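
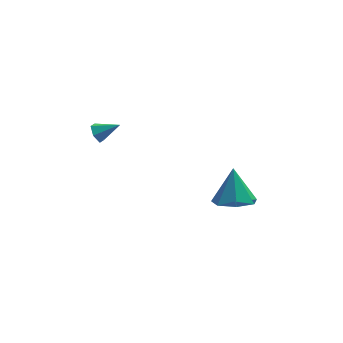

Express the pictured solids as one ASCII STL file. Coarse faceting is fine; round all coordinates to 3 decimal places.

solid 
facet normal -0.038 -0.492 -0.870
outer loop
vertex 3.986 -1.771 -2.798
vertex 3.205 -1.146 -3.117
vertex 4.24 -1.014 -3.237
endloop
endfacet
facet normal 0.868 -0.004 0.496
outer loop
vertex 3.986 -1.771 -2.798
vertex 4.24 -1.014 -3.237
vertex 3.275 -0.254 -1.543
endloop
endfacet
facet normal -0.038 -0.492 -0.870
outer loop
vertex 4.24 -1.014 -3.237
vertex 3.205 -1.146 -3.117
vertex 3.714 -0.357 -3.586
endloop
endfacet
facet normal 0.741 0.660 0.126
outer loop
vertex 4.24 -1.014 -3.237
vertex 3.714 -0.357 -3.586
vertex 3.275 -0.254 -1.543
endloop
endfacet
facet normal -0.038 -0.492 -0.870
outer loop
vertex 3.714 -0.357 -3.586
vertex 3.205 -1.146 -3.117
vertex 2.805 -0.293 -3.582
endloop
endfacet
facet normal 0.070 0.997 -0.035
outer loop
vertex 3.714 -0.357 -3.586
vertex 2.805 -0.293 -3.582
vertex 3.275 -0.254 -1.543
endloop
endfacet
facet normal -0.039 -0.492 -0.870
outer loop
vertex 2.805 -0.293 -3.582
vertex 3.205 -1.146 -3.117
vertex 2.197 -0.872 -3.227
endloop
endfacet
facet normal -0.641 0.755 0.133
outer loop
vertex 2.805 -0.293 -3.582
vertex 2.197 -0.872 -3.227
vertex 3.275 -0.254 -1.543
endloop
endfacet
facet normal -0.039 -0.493 -0.869
outer loop
vertex 2.197 -0.872 -3.227
vertex 3.205 -1.146 -3.117
vertex 2.348 -1.657 -2.789
endloop
endfacet
facet normal -0.855 0.117 0.505
outer loop
vertex 2.197 -0.872 -3.227
vertex 2.348 -1.657 -2.789
vertex 3.275 -0.254 -1.543
endloop
endfacet
facet normal -0.039 -0.493 -0.869
outer loop
vertex 2.348 -1.657 -2.789
vertex 3.205 -1.146 -3.117
vertex 3.144 -2.057 -2.598
endloop
endfacet
facet normal -0.412 -0.438 0.799
outer loop
vertex 2.348 -1.657 -2.789
vertex 3.144 -2.057 -2.598
vertex 3.275 -0.254 -1.543
endloop
endfacet
facet normal -0.039 -0.493 -0.869
outer loop
vertex 3.144 -2.057 -2.598
vertex 3.205 -1.146 -3.117
vertex 3.986 -1.771 -2.798
endloop
endfacet
facet normal 0.356 -0.491 0.795
outer loop
vertex 3.144 -2.057 -2.598
vertex 3.986 -1.771 -2.798
vertex 3.275 -0.254 -1.543
endloop
endfacet
facet normal -0.854 0.127 -0.504
outer loop
vertex -2.57 -1.167 2.126
vertex -2.836 -1.107 2.592
vertex -2.626 -0.676 2.345
endloop
endfacet
facet normal 0.796 0.320 -0.513
outer loop
vertex -2.57 -1.167 2.126
vertex -2.626 -0.676 2.345
vertex -1.864 -1.253 3.168
endloop
endfacet
facet normal -0.854 0.127 -0.505
outer loop
vertex -2.626 -0.676 2.345
vertex -2.836 -1.107 2.592
vertex -2.892 -0.617 2.81
endloop
endfacet
facet normal 0.477 0.863 0.163
outer loop
vertex -2.626 -0.676 2.345
vertex -2.892 -0.617 2.81
vertex -1.864 -1.253 3.168
endloop
endfacet
facet normal -0.854 0.127 -0.505
outer loop
vertex -2.892 -0.617 2.81
vertex -2.836 -1.107 2.592
vertex -3.103 -1.048 3.058
endloop
endfacet
facet normal 0.005 0.497 0.868
outer loop
vertex -2.892 -0.617 2.81
vertex -3.103 -1.048 3.058
vertex -1.864 -1.253 3.168
endloop
endfacet
facet normal -0.853 0.128 -0.505
outer loop
vertex -3.103 -1.048 3.058
vertex -2.836 -1.107 2.592
vertex -3.047 -1.539 2.839
endloop
endfacet
facet normal -0.149 -0.417 0.897
outer loop
vertex -3.103 -1.048 3.058
vertex -3.047 -1.539 2.839
vertex -1.864 -1.253 3.168
endloop
endfacet
facet normal -0.853 0.127 -0.506
outer loop
vertex -3.047 -1.539 2.839
vertex -2.836 -1.107 2.592
vertex -2.78 -1.598 2.374
endloop
endfacet
facet normal 0.171 -0.960 0.220
outer loop
vertex -3.047 -1.539 2.839
vertex -2.78 -1.598 2.374
vertex -1.864 -1.253 3.168
endloop
endfacet
facet normal -0.854 0.126 -0.504
outer loop
vertex -2.78 -1.598 2.374
vertex -2.836 -1.107 2.592
vertex -2.57 -1.167 2.126
endloop
endfacet
facet normal 0.643 -0.592 -0.485
outer loop
vertex -2.78 -1.598 2.374
vertex -2.57 -1.167 2.126
vertex -1.864 -1.253 3.168
endloop
endfacet

endsolid


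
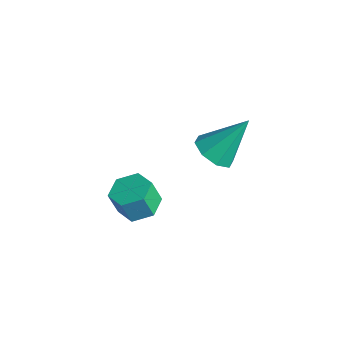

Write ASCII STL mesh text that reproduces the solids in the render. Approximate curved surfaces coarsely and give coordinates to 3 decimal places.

solid 
facet normal 0.115 0.296 -0.948
outer loop
vertex -0.15 0.45 -2.358
vertex -0.682 1.135 -2.209
vertex 0.185 1.214 -2.079
endloop
endfacet
facet normal 0.917 -0.398 -0.013
outer loop
vertex -0.15 0.45 -2.358
vertex 0.185 1.214 -2.079
vertex -0.286 0.101 -1.239
endloop
endfacet
facet normal 0.917 -0.398 -0.013
outer loop
vertex -0.286 0.101 -1.239
vertex 0.185 1.214 -2.079
vertex 0.049 0.865 -0.96
endloop
endfacet
facet normal -0.116 -0.295 0.948
outer loop
vertex -0.286 0.101 -1.239
vertex 0.049 0.865 -0.96
vertex -0.818 0.785 -1.091
endloop
endfacet
facet normal 0.115 0.296 -0.948
outer loop
vertex 0.185 1.214 -2.079
vertex -0.682 1.135 -2.209
vertex -0.348 1.899 -1.93
endloop
endfacet
facet normal 0.788 0.554 0.269
outer loop
vertex 0.185 1.214 -2.079
vertex -0.348 1.899 -1.93
vertex 0.049 0.865 -0.96
endloop
endfacet
facet normal 0.788 0.554 0.269
outer loop
vertex 0.049 0.865 -0.96
vertex -0.348 1.899 -1.93
vertex -0.484 1.55 -0.811
endloop
endfacet
facet normal -0.116 -0.296 0.948
outer loop
vertex 0.049 0.865 -0.96
vertex -0.484 1.55 -0.811
vertex -0.818 0.785 -1.091
endloop
endfacet
facet normal 0.116 0.296 -0.948
outer loop
vertex -0.348 1.899 -1.93
vertex -0.682 1.135 -2.209
vertex -1.214 1.819 -2.061
endloop
endfacet
facet normal -0.130 0.951 0.281
outer loop
vertex -0.348 1.899 -1.93
vertex -1.214 1.819 -2.061
vertex -0.484 1.55 -0.811
endloop
endfacet
facet normal -0.130 0.951 0.281
outer loop
vertex -0.484 1.55 -0.811
vertex -1.214 1.819 -2.061
vertex -1.35 1.47 -0.942
endloop
endfacet
facet normal -0.116 -0.296 0.948
outer loop
vertex -0.484 1.55 -0.811
vertex -1.35 1.47 -0.942
vertex -0.818 0.785 -1.091
endloop
endfacet
facet normal 0.116 0.295 -0.948
outer loop
vertex -1.214 1.819 -2.061
vertex -0.682 1.135 -2.209
vertex -1.549 1.055 -2.34
endloop
endfacet
facet normal -0.917 0.398 0.013
outer loop
vertex -1.214 1.819 -2.061
vertex -1.549 1.055 -2.34
vertex -1.35 1.47 -0.942
endloop
endfacet
facet normal -0.917 0.398 0.013
outer loop
vertex -1.35 1.47 -0.942
vertex -1.549 1.055 -2.34
vertex -1.685 0.706 -1.221
endloop
endfacet
facet normal -0.115 -0.296 0.948
outer loop
vertex -1.35 1.47 -0.942
vertex -1.685 0.706 -1.221
vertex -0.818 0.785 -1.091
endloop
endfacet
facet normal 0.116 0.296 -0.948
outer loop
vertex -1.549 1.055 -2.34
vertex -0.682 1.135 -2.209
vertex -1.016 0.37 -2.489
endloop
endfacet
facet normal -0.788 -0.554 -0.269
outer loop
vertex -1.549 1.055 -2.34
vertex -1.016 0.37 -2.489
vertex -1.685 0.706 -1.221
endloop
endfacet
facet normal -0.788 -0.554 -0.269
outer loop
vertex -1.685 0.706 -1.221
vertex -1.016 0.37 -2.489
vertex -1.152 0.021 -1.37
endloop
endfacet
facet normal -0.115 -0.296 0.948
outer loop
vertex -1.685 0.706 -1.221
vertex -1.152 0.021 -1.37
vertex -0.818 0.785 -1.091
endloop
endfacet
facet normal 0.116 0.296 -0.948
outer loop
vertex -1.016 0.37 -2.489
vertex -0.682 1.135 -2.209
vertex -0.15 0.45 -2.358
endloop
endfacet
facet normal 0.130 -0.951 -0.281
outer loop
vertex -1.016 0.37 -2.489
vertex -0.15 0.45 -2.358
vertex -1.152 0.021 -1.37
endloop
endfacet
facet normal 0.130 -0.951 -0.281
outer loop
vertex -1.152 0.021 -1.37
vertex -0.15 0.45 -2.358
vertex -0.286 0.101 -1.239
endloop
endfacet
facet normal -0.116 -0.296 0.948
outer loop
vertex -1.152 0.021 -1.37
vertex -0.286 0.101 -1.239
vertex -0.818 0.785 -1.091
endloop
endfacet
facet normal -0.200 -0.594 -0.779
outer loop
vertex 1.827 3.604 1.538
vertex 1.447 3.014 2.085
vertex 1.161 3.718 1.622
endloop
endfacet
facet normal 0.128 0.952 -0.279
outer loop
vertex 1.827 3.604 1.538
vertex 1.161 3.718 1.622
vertex 1.853 4.226 3.675
endloop
endfacet
facet normal -0.199 -0.594 -0.780
outer loop
vertex 1.161 3.718 1.622
vertex 1.447 3.014 2.085
vertex 0.662 3.419 1.977
endloop
endfacet
facet normal -0.530 0.847 -0.031
outer loop
vertex 1.161 3.718 1.622
vertex 0.662 3.419 1.977
vertex 1.853 4.226 3.675
endloop
endfacet
facet normal -0.199 -0.594 -0.780
outer loop
vertex 0.662 3.419 1.977
vertex 1.447 3.014 2.085
vertex 0.623 2.883 2.395
endloop
endfacet
facet normal -0.833 0.377 0.405
outer loop
vertex 0.662 3.419 1.977
vertex 0.623 2.883 2.395
vertex 1.853 4.226 3.675
endloop
endfacet
facet normal -0.199 -0.594 -0.779
outer loop
vertex 0.623 2.883 2.395
vertex 1.447 3.014 2.085
vertex 1.067 2.424 2.632
endloop
endfacet
facet normal -0.605 -0.185 0.775
outer loop
vertex 0.623 2.883 2.395
vertex 1.067 2.424 2.632
vertex 1.853 4.226 3.675
endloop
endfacet
facet normal -0.199 -0.595 -0.779
outer loop
vertex 1.067 2.424 2.632
vertex 1.447 3.014 2.085
vertex 1.734 2.31 2.549
endloop
endfacet
facet normal 0.020 -0.508 0.861
outer loop
vertex 1.067 2.424 2.632
vertex 1.734 2.31 2.549
vertex 1.853 4.226 3.675
endloop
endfacet
facet normal -0.200 -0.595 -0.779
outer loop
vertex 1.734 2.31 2.549
vertex 1.447 3.014 2.085
vertex 2.232 2.609 2.193
endloop
endfacet
facet normal 0.680 -0.402 0.613
outer loop
vertex 1.734 2.31 2.549
vertex 2.232 2.609 2.193
vertex 1.853 4.226 3.675
endloop
endfacet
facet normal -0.199 -0.594 -0.780
outer loop
vertex 2.232 2.609 2.193
vertex 1.447 3.014 2.085
vertex 2.271 3.145 1.775
endloop
endfacet
facet normal 0.982 0.067 0.178
outer loop
vertex 2.232 2.609 2.193
vertex 2.271 3.145 1.775
vertex 1.853 4.226 3.675
endloop
endfacet
facet normal -0.199 -0.594 -0.779
outer loop
vertex 2.271 3.145 1.775
vertex 1.447 3.014 2.085
vertex 1.827 3.604 1.538
endloop
endfacet
facet normal 0.753 0.629 -0.192
outer loop
vertex 2.271 3.145 1.775
vertex 1.827 3.604 1.538
vertex 1.853 4.226 3.675
endloop
endfacet

endsolid


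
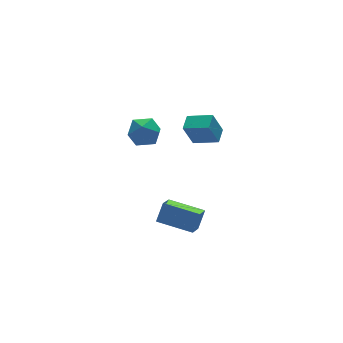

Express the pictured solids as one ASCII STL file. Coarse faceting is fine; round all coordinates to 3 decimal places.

solid 
facet normal -0.647 0.749 0.143
outer loop
vertex 0.123 1.165 -3.066
vertex 0.847 1.909 -3.688
vertex -0.411 0.886 -4.022
endloop
endfacet
facet normal -0.598 -0.615 0.514
outer loop
vertex 0.813 -0.529 -4.292
vertex 0.123 1.165 -3.066
vertex -0.411 0.886 -4.022
endloop
endfacet
facet normal -0.647 0.749 0.143
outer loop
vertex -0.411 0.886 -4.022
vertex 0.847 1.909 -3.688
vertex 0.313 1.63 -4.644
endloop
endfacet
facet normal -0.473 -0.247 -0.846
outer loop
vertex 0.313 1.63 -4.644
vertex 0.813 -0.529 -4.292
vertex -0.411 0.886 -4.022
endloop
endfacet
facet normal 0.473 0.247 0.846
outer loop
vertex 0.123 1.165 -3.066
vertex 2.071 0.494 -3.958
vertex 0.847 1.909 -3.688
endloop
endfacet
facet normal -0.598 -0.615 0.514
outer loop
vertex 1.347 -0.25 -3.336
vertex 0.123 1.165 -3.066
vertex 0.813 -0.529 -4.292
endloop
endfacet
facet normal 0.473 0.247 0.846
outer loop
vertex 1.347 -0.25 -3.336
vertex 2.071 0.494 -3.958
vertex 0.123 1.165 -3.066
endloop
endfacet
facet normal 0.598 0.615 -0.514
outer loop
vertex 0.847 1.909 -3.688
vertex 2.071 0.494 -3.958
vertex 0.313 1.63 -4.644
endloop
endfacet
facet normal -0.473 -0.247 -0.846
outer loop
vertex 1.537 0.215 -4.914
vertex 0.813 -0.529 -4.292
vertex 0.313 1.63 -4.644
endloop
endfacet
facet normal 0.598 0.615 -0.514
outer loop
vertex 0.313 1.63 -4.644
vertex 2.071 0.494 -3.958
vertex 1.537 0.215 -4.914
endloop
endfacet
facet normal 0.647 -0.749 -0.143
outer loop
vertex 1.537 0.215 -4.914
vertex 1.347 -0.25 -3.336
vertex 0.813 -0.529 -4.292
endloop
endfacet
facet normal 0.647 -0.749 -0.143
outer loop
vertex 2.071 0.494 -3.958
vertex 1.347 -0.25 -3.336
vertex 1.537 0.215 -4.914
endloop
endfacet
facet normal -0.752 -0.538 0.382
outer loop
vertex -0.941 2.685 1.415
vertex -0.477 1.897 1.219
vertex -0.357 2.317 2.047
endloop
endfacet
facet normal -0.702 0.097 0.705
outer loop
vertex -0.941 2.685 1.415
vertex -0.357 2.317 2.047
vertex -0.371 3.242 1.906
endloop
endfacet
facet normal -0.770 0.604 0.209
outer loop
vertex -0.941 2.685 1.415
vertex -0.371 3.242 1.906
vertex -0.5 3.394 0.991
endloop
endfacet
facet normal -0.861 0.283 -0.423
outer loop
vertex -0.941 2.685 1.415
vertex -0.5 3.394 0.991
vertex -0.565 2.562 0.567
endloop
endfacet
facet normal -0.850 -0.422 -0.316
outer loop
vertex -0.941 2.685 1.415
vertex -0.565 2.562 0.567
vertex -0.477 1.897 1.219
endloop
endfacet
facet normal -0.048 0.150 0.988
outer loop
vertex -0.371 3.242 1.906
vertex -0.357 2.317 2.047
vertex 0.445 2.798 2.013
endloop
endfacet
facet normal -0.130 -0.877 0.463
outer loop
vertex -0.357 2.317 2.047
vertex -0.477 1.897 1.219
vertex 0.38 1.966 1.589
endloop
endfacet
facet normal -0.288 -0.690 -0.664
outer loop
vertex -0.477 1.897 1.219
vertex -0.565 2.562 0.567
vertex 0.251 2.118 0.674
endloop
endfacet
facet normal -0.306 0.451 -0.838
outer loop
vertex -0.565 2.562 0.567
vertex -0.5 3.394 0.991
vertex 0.237 3.043 0.533
endloop
endfacet
facet normal -0.157 0.970 0.183
outer loop
vertex -0.5 3.394 0.991
vertex -0.371 3.242 1.906
vertex 0.357 3.463 1.361
endloop
endfacet
facet normal 0.861 -0.283 0.423
outer loop
vertex 0.821 2.675 1.165
vertex 0.445 2.798 2.013
vertex 0.38 1.966 1.589
endloop
endfacet
facet normal 0.770 -0.604 -0.209
outer loop
vertex 0.821 2.675 1.165
vertex 0.38 1.966 1.589
vertex 0.251 2.118 0.674
endloop
endfacet
facet normal 0.702 -0.097 -0.705
outer loop
vertex 0.821 2.675 1.165
vertex 0.251 2.118 0.674
vertex 0.237 3.043 0.533
endloop
endfacet
facet normal 0.752 0.538 -0.382
outer loop
vertex 0.821 2.675 1.165
vertex 0.237 3.043 0.533
vertex 0.357 3.463 1.361
endloop
endfacet
facet normal 0.850 0.422 0.316
outer loop
vertex 0.821 2.675 1.165
vertex 0.357 3.463 1.361
vertex 0.445 2.798 2.013
endloop
endfacet
facet normal 0.306 -0.451 0.838
outer loop
vertex 0.38 1.966 1.589
vertex 0.445 2.798 2.013
vertex -0.357 2.317 2.047
endloop
endfacet
facet normal 0.157 -0.970 -0.183
outer loop
vertex 0.251 2.118 0.674
vertex 0.38 1.966 1.589
vertex -0.477 1.897 1.219
endloop
endfacet
facet normal 0.048 -0.150 -0.988
outer loop
vertex 0.237 3.043 0.533
vertex 0.251 2.118 0.674
vertex -0.565 2.562 0.567
endloop
endfacet
facet normal 0.130 0.877 -0.463
outer loop
vertex 0.357 3.463 1.361
vertex 0.237 3.043 0.533
vertex -0.5 3.394 0.991
endloop
endfacet
facet normal 0.288 0.690 0.664
outer loop
vertex 0.445 2.798 2.013
vertex 0.357 3.463 1.361
vertex -0.371 3.242 1.906
endloop
endfacet
facet normal -0.649 0.698 -0.302
outer loop
vertex 0.984 0.774 2.508
vertex 1.568 1.41 2.724
vertex 1.509 0.719 1.254
endloop
endfacet
facet normal -0.656 -0.715 -0.243
outer loop
vertex 2.372 -0.21 1.656
vertex 0.984 0.774 2.508
vertex 1.509 0.719 1.254
endloop
endfacet
facet normal -0.648 0.699 -0.302
outer loop
vertex 1.509 0.719 1.254
vertex 1.568 1.41 2.724
vertex 2.093 1.355 1.471
endloop
endfacet
facet normal 0.386 -0.040 -0.922
outer loop
vertex 2.093 1.355 1.471
vertex 2.372 -0.21 1.656
vertex 1.509 0.719 1.254
endloop
endfacet
facet normal -0.385 0.041 0.922
outer loop
vertex 0.984 0.774 2.508
vertex 2.431 0.481 3.126
vertex 1.568 1.41 2.724
endloop
endfacet
facet normal -0.656 -0.714 -0.243
outer loop
vertex 1.847 -0.155 2.909
vertex 0.984 0.774 2.508
vertex 2.372 -0.21 1.656
endloop
endfacet
facet normal -0.386 0.040 0.922
outer loop
vertex 1.847 -0.155 2.909
vertex 2.431 0.481 3.126
vertex 0.984 0.774 2.508
endloop
endfacet
facet normal 0.656 0.715 0.243
outer loop
vertex 1.568 1.41 2.724
vertex 2.431 0.481 3.126
vertex 2.093 1.355 1.471
endloop
endfacet
facet normal 0.385 -0.040 -0.922
outer loop
vertex 2.956 0.426 1.872
vertex 2.372 -0.21 1.656
vertex 2.093 1.355 1.471
endloop
endfacet
facet normal 0.656 0.714 0.243
outer loop
vertex 2.093 1.355 1.471
vertex 2.431 0.481 3.126
vertex 2.956 0.426 1.872
endloop
endfacet
facet normal 0.649 -0.698 0.302
outer loop
vertex 2.956 0.426 1.872
vertex 1.847 -0.155 2.909
vertex 2.372 -0.21 1.656
endloop
endfacet
facet normal 0.649 -0.699 0.302
outer loop
vertex 2.431 0.481 3.126
vertex 1.847 -0.155 2.909
vertex 2.956 0.426 1.872
endloop
endfacet

endsolid


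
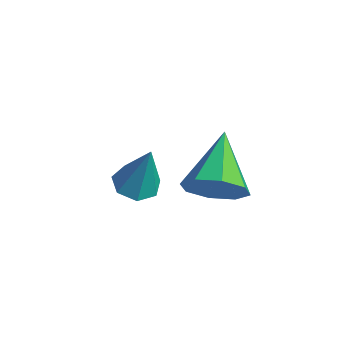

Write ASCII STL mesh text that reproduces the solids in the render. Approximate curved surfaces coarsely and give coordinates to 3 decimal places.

solid 
facet normal 0.734 -0.499 -0.460
outer loop
vertex 2.606 -0.329 -0.519
vertex 1.962 -0.874 -0.956
vertex 2.395 -0.052 -1.157
endloop
endfacet
facet normal 0.256 0.915 0.313
outer loop
vertex 2.606 -0.329 -0.519
vertex 2.395 -0.052 -1.157
vertex 0.538 0.094 -0.064
endloop
endfacet
facet normal 0.735 -0.499 -0.459
outer loop
vertex 2.395 -0.052 -1.157
vertex 1.962 -0.874 -0.956
vertex 1.93 -0.257 -1.678
endloop
endfacet
facet normal -0.096 0.952 -0.289
outer loop
vertex 2.395 -0.052 -1.157
vertex 1.93 -0.257 -1.678
vertex 0.538 0.094 -0.064
endloop
endfacet
facet normal 0.734 -0.500 -0.460
outer loop
vertex 1.93 -0.257 -1.678
vertex 1.962 -0.874 -0.956
vertex 1.484 -0.823 -1.775
endloop
endfacet
facet normal -0.568 0.552 -0.610
outer loop
vertex 1.93 -0.257 -1.678
vertex 1.484 -0.823 -1.775
vertex 0.538 0.094 -0.064
endloop
endfacet
facet normal 0.734 -0.499 -0.460
outer loop
vertex 1.484 -0.823 -1.775
vertex 1.962 -0.874 -0.956
vertex 1.318 -1.419 -1.393
endloop
endfacet
facet normal -0.885 -0.050 -0.463
outer loop
vertex 1.484 -0.823 -1.775
vertex 1.318 -1.419 -1.393
vertex 0.538 0.094 -0.064
endloop
endfacet
facet normal 0.734 -0.499 -0.461
outer loop
vertex 1.318 -1.419 -1.393
vertex 1.962 -0.874 -0.956
vertex 1.53 -1.696 -0.755
endloop
endfacet
facet normal -0.861 -0.503 0.068
outer loop
vertex 1.318 -1.419 -1.393
vertex 1.53 -1.696 -0.755
vertex 0.538 0.094 -0.064
endloop
endfacet
facet normal 0.735 -0.499 -0.460
outer loop
vertex 1.53 -1.696 -0.755
vertex 1.962 -0.874 -0.956
vertex 1.995 -1.491 -0.235
endloop
endfacet
facet normal -0.510 -0.541 0.669
outer loop
vertex 1.53 -1.696 -0.755
vertex 1.995 -1.491 -0.235
vertex 0.538 0.094 -0.064
endloop
endfacet
facet normal 0.734 -0.499 -0.460
outer loop
vertex 1.995 -1.491 -0.235
vertex 1.962 -0.874 -0.956
vertex 2.441 -0.925 -0.137
endloop
endfacet
facet normal -0.038 -0.141 0.989
outer loop
vertex 1.995 -1.491 -0.235
vertex 2.441 -0.925 -0.137
vertex 0.538 0.094 -0.064
endloop
endfacet
facet normal 0.734 -0.499 -0.461
outer loop
vertex 2.441 -0.925 -0.137
vertex 1.962 -0.874 -0.956
vertex 2.606 -0.329 -0.519
endloop
endfacet
facet normal 0.280 0.462 0.842
outer loop
vertex 2.441 -0.925 -0.137
vertex 2.606 -0.329 -0.519
vertex 0.538 0.094 -0.064
endloop
endfacet
facet normal -0.268 -0.135 -0.954
outer loop
vertex 3.133 -3.096 0.786
vertex 2.609 -3.411 0.978
vertex 2.681 -2.784 0.869
endloop
endfacet
facet normal 0.575 0.815 0.070
outer loop
vertex 3.133 -3.096 0.786
vertex 2.681 -2.784 0.869
vertex 3.051 -3.189 2.542
endloop
endfacet
facet normal -0.270 -0.135 -0.953
outer loop
vertex 2.681 -2.784 0.869
vertex 2.609 -3.411 0.978
vertex 2.175 -2.944 1.035
endloop
endfacet
facet normal -0.207 0.939 0.273
outer loop
vertex 2.681 -2.784 0.869
vertex 2.175 -2.944 1.035
vertex 3.051 -3.189 2.542
endloop
endfacet
facet normal -0.269 -0.134 -0.954
outer loop
vertex 2.175 -2.944 1.035
vertex 2.609 -3.411 0.978
vertex 1.996 -3.455 1.157
endloop
endfacet
facet normal -0.767 0.390 0.509
outer loop
vertex 2.175 -2.944 1.035
vertex 1.996 -3.455 1.157
vertex 3.051 -3.189 2.542
endloop
endfacet
facet normal -0.269 -0.135 -0.954
outer loop
vertex 1.996 -3.455 1.157
vertex 2.609 -3.411 0.978
vertex 2.279 -3.933 1.145
endloop
endfacet
facet normal -0.682 -0.419 0.600
outer loop
vertex 1.996 -3.455 1.157
vertex 2.279 -3.933 1.145
vertex 3.051 -3.189 2.542
endloop
endfacet
facet normal -0.269 -0.135 -0.954
outer loop
vertex 2.279 -3.933 1.145
vertex 2.609 -3.411 0.978
vertex 2.81 -4.017 1.007
endloop
endfacet
facet normal -0.015 -0.879 0.477
outer loop
vertex 2.279 -3.933 1.145
vertex 2.81 -4.017 1.007
vertex 3.051 -3.189 2.542
endloop
endfacet
facet normal -0.269 -0.135 -0.954
outer loop
vertex 2.81 -4.017 1.007
vertex 2.609 -3.411 0.978
vertex 3.19 -3.645 0.847
endloop
endfacet
facet normal 0.729 -0.644 0.233
outer loop
vertex 2.81 -4.017 1.007
vertex 3.19 -3.645 0.847
vertex 3.051 -3.189 2.542
endloop
endfacet
facet normal -0.269 -0.134 -0.954
outer loop
vertex 3.19 -3.645 0.847
vertex 2.609 -3.411 0.978
vertex 3.133 -3.096 0.786
endloop
endfacet
facet normal 0.993 0.109 0.052
outer loop
vertex 3.19 -3.645 0.847
vertex 3.133 -3.096 0.786
vertex 3.051 -3.189 2.542
endloop
endfacet

endsolid


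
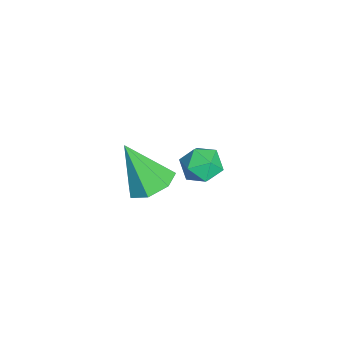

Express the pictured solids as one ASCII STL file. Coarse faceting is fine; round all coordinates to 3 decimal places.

solid 
facet normal -0.610 -0.598 0.520
outer loop
vertex -4.75 -1.585 -0.589
vertex -4.188 -2.233 -0.676
vertex -4.132 -1.702 0.001
endloop
endfacet
facet normal -0.680 0.079 0.728
outer loop
vertex -4.75 -1.585 -0.589
vertex -4.132 -1.702 0.001
vertex -4.327 -0.906 -0.268
endloop
endfacet
facet normal -0.870 0.467 0.159
outer loop
vertex -4.75 -1.585 -0.589
vertex -4.327 -0.906 -0.268
vertex -4.503 -0.946 -1.111
endloop
endfacet
facet normal -0.916 0.027 -0.400
outer loop
vertex -4.75 -1.585 -0.589
vertex -4.503 -0.946 -1.111
vertex -4.417 -1.766 -1.363
endloop
endfacet
facet normal -0.755 -0.631 -0.177
outer loop
vertex -4.75 -1.585 -0.589
vertex -4.417 -1.766 -1.363
vertex -4.188 -2.233 -0.676
endloop
endfacet
facet normal -0.042 0.311 0.950
outer loop
vertex -4.327 -0.906 -0.268
vertex -4.132 -1.702 0.001
vertex -3.503 -1.134 -0.157
endloop
endfacet
facet normal 0.073 -0.788 0.612
outer loop
vertex -4.132 -1.702 0.001
vertex -4.188 -2.233 -0.676
vertex -3.417 -1.954 -0.409
endloop
endfacet
facet normal -0.163 -0.840 -0.517
outer loop
vertex -4.188 -2.233 -0.676
vertex -4.417 -1.766 -1.363
vertex -3.593 -1.994 -1.252
endloop
endfacet
facet normal -0.424 0.225 -0.877
outer loop
vertex -4.417 -1.766 -1.363
vertex -4.503 -0.946 -1.111
vertex -3.788 -1.198 -1.521
endloop
endfacet
facet normal -0.349 0.937 0.028
outer loop
vertex -4.503 -0.946 -1.111
vertex -4.327 -0.906 -0.268
vertex -3.732 -0.667 -0.844
endloop
endfacet
facet normal 0.916 -0.027 0.400
outer loop
vertex -3.17 -1.315 -0.931
vertex -3.503 -1.134 -0.157
vertex -3.417 -1.954 -0.409
endloop
endfacet
facet normal 0.870 -0.467 -0.159
outer loop
vertex -3.17 -1.315 -0.931
vertex -3.417 -1.954 -0.409
vertex -3.593 -1.994 -1.252
endloop
endfacet
facet normal 0.680 -0.079 -0.728
outer loop
vertex -3.17 -1.315 -0.931
vertex -3.593 -1.994 -1.252
vertex -3.788 -1.198 -1.521
endloop
endfacet
facet normal 0.610 0.598 -0.520
outer loop
vertex -3.17 -1.315 -0.931
vertex -3.788 -1.198 -1.521
vertex -3.732 -0.667 -0.844
endloop
endfacet
facet normal 0.755 0.631 0.177
outer loop
vertex -3.17 -1.315 -0.931
vertex -3.732 -0.667 -0.844
vertex -3.503 -1.134 -0.157
endloop
endfacet
facet normal 0.424 -0.225 0.877
outer loop
vertex -3.417 -1.954 -0.409
vertex -3.503 -1.134 -0.157
vertex -4.132 -1.702 0.001
endloop
endfacet
facet normal 0.349 -0.937 -0.028
outer loop
vertex -3.593 -1.994 -1.252
vertex -3.417 -1.954 -0.409
vertex -4.188 -2.233 -0.676
endloop
endfacet
facet normal 0.042 -0.311 -0.950
outer loop
vertex -3.788 -1.198 -1.521
vertex -3.593 -1.994 -1.252
vertex -4.417 -1.766 -1.363
endloop
endfacet
facet normal -0.073 0.788 -0.612
outer loop
vertex -3.732 -0.667 -0.844
vertex -3.788 -1.198 -1.521
vertex -4.503 -0.946 -1.111
endloop
endfacet
facet normal 0.163 0.840 0.517
outer loop
vertex -3.503 -1.134 -0.157
vertex -3.732 -0.667 -0.844
vertex -4.327 -0.906 -0.268
endloop
endfacet
facet normal 0.247 0.457 -0.855
outer loop
vertex 0.589 -3.912 2.328
vertex 0.058 -3.219 2.545
vertex 0.93 -3.338 2.733
endloop
endfacet
facet normal 0.702 -0.639 0.314
outer loop
vertex 0.589 -3.912 2.328
vertex 0.93 -3.338 2.733
vertex -0.418 -4.101 4.195
endloop
endfacet
facet normal 0.247 0.456 -0.855
outer loop
vertex 0.93 -3.338 2.733
vertex 0.058 -3.219 2.545
vertex 0.614 -2.674 2.996
endloop
endfacet
facet normal 0.716 0.066 0.695
outer loop
vertex 0.93 -3.338 2.733
vertex 0.614 -2.674 2.996
vertex -0.418 -4.101 4.195
endloop
endfacet
facet normal 0.246 0.457 -0.855
outer loop
vertex 0.614 -2.674 2.996
vertex 0.058 -3.219 2.545
vertex -0.121 -2.421 2.92
endloop
endfacet
facet normal 0.119 0.587 0.801
outer loop
vertex 0.614 -2.674 2.996
vertex -0.121 -2.421 2.92
vertex -0.418 -4.101 4.195
endloop
endfacet
facet normal 0.246 0.457 -0.855
outer loop
vertex -0.121 -2.421 2.92
vertex 0.058 -3.219 2.545
vertex -0.721 -2.768 2.562
endloop
endfacet
facet normal -0.639 0.533 0.554
outer loop
vertex -0.121 -2.421 2.92
vertex -0.721 -2.768 2.562
vertex -0.418 -4.101 4.195
endloop
endfacet
facet normal 0.246 0.457 -0.855
outer loop
vertex -0.721 -2.768 2.562
vertex 0.058 -3.219 2.545
vertex -0.735 -3.455 2.191
endloop
endfacet
facet normal -0.989 -0.055 0.139
outer loop
vertex -0.721 -2.768 2.562
vertex -0.735 -3.455 2.191
vertex -0.418 -4.101 4.195
endloop
endfacet
facet normal 0.246 0.457 -0.855
outer loop
vertex -0.735 -3.455 2.191
vertex 0.058 -3.219 2.545
vertex -0.152 -3.965 2.086
endloop
endfacet
facet normal -0.666 -0.734 -0.131
outer loop
vertex -0.735 -3.455 2.191
vertex -0.152 -3.965 2.086
vertex -0.418 -4.101 4.195
endloop
endfacet
facet normal 0.247 0.457 -0.855
outer loop
vertex -0.152 -3.965 2.086
vertex 0.058 -3.219 2.545
vertex 0.589 -3.912 2.328
endloop
endfacet
facet normal 0.088 -0.995 -0.053
outer loop
vertex -0.152 -3.965 2.086
vertex 0.589 -3.912 2.328
vertex -0.418 -4.101 4.195
endloop
endfacet

endsolid


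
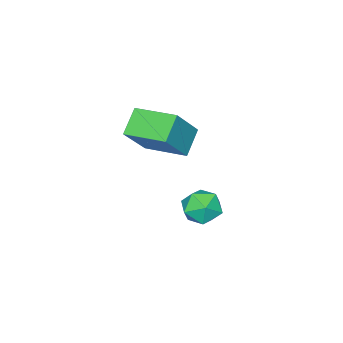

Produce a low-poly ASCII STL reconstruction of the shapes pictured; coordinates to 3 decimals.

solid 
facet normal -0.645 -0.009 -0.764
outer loop
vertex -3.539 -2.105 3.091
vertex -3.806 -0.429 3.296
vertex -2.634 -1.868 2.325
endloop
endfacet
facet normal 0.156 -0.981 -0.119
outer loop
vertex -1.454 -1.851 3.724
vertex -3.539 -2.105 3.091
vertex -2.634 -1.868 2.325
endloop
endfacet
facet normal -0.644 -0.009 -0.765
outer loop
vertex -2.634 -1.868 2.325
vertex -3.806 -0.429 3.296
vertex -2.9 -0.191 2.53
endloop
endfacet
facet normal 0.748 0.196 -0.634
outer loop
vertex -2.9 -0.191 2.53
vertex -1.454 -1.851 3.724
vertex -2.634 -1.868 2.325
endloop
endfacet
facet normal -0.748 -0.197 0.634
outer loop
vertex -3.539 -2.105 3.091
vertex -2.626 -0.412 4.695
vertex -3.806 -0.429 3.296
endloop
endfacet
facet normal 0.156 -0.980 -0.120
outer loop
vertex -2.36 -2.089 4.49
vertex -3.539 -2.105 3.091
vertex -1.454 -1.851 3.724
endloop
endfacet
facet normal -0.749 -0.196 0.633
outer loop
vertex -2.36 -2.089 4.49
vertex -2.626 -0.412 4.695
vertex -3.539 -2.105 3.091
endloop
endfacet
facet normal -0.156 0.980 0.120
outer loop
vertex -3.806 -0.429 3.296
vertex -2.626 -0.412 4.695
vertex -2.9 -0.191 2.53
endloop
endfacet
facet normal 0.749 0.197 -0.633
outer loop
vertex -1.721 -0.175 3.929
vertex -1.454 -1.851 3.724
vertex -2.9 -0.191 2.53
endloop
endfacet
facet normal -0.155 0.981 0.120
outer loop
vertex -2.9 -0.191 2.53
vertex -2.626 -0.412 4.695
vertex -1.721 -0.175 3.929
endloop
endfacet
facet normal 0.644 0.009 0.765
outer loop
vertex -1.721 -0.175 3.929
vertex -2.36 -2.089 4.49
vertex -1.454 -1.851 3.724
endloop
endfacet
facet normal 0.645 0.009 0.764
outer loop
vertex -2.626 -0.412 4.695
vertex -2.36 -2.089 4.49
vertex -1.721 -0.175 3.929
endloop
endfacet
facet normal -0.905 -0.418 -0.074
outer loop
vertex -4.265 0.207 -0.542
vertex -3.917 -0.483 -0.899
vertex -4.006 -0.441 -0.053
endloop
endfacet
facet normal -0.872 0.020 0.488
outer loop
vertex -4.265 0.207 -0.542
vertex -4.006 -0.441 -0.053
vertex -3.853 0.362 0.188
endloop
endfacet
facet normal -0.698 0.670 0.252
outer loop
vertex -4.265 0.207 -0.542
vertex -3.853 0.362 0.188
vertex -3.67 0.815 -0.51
endloop
endfacet
facet normal -0.624 0.634 -0.457
outer loop
vertex -4.265 0.207 -0.542
vertex -3.67 0.815 -0.51
vertex -3.709 0.293 -1.181
endloop
endfacet
facet normal -0.751 -0.038 -0.659
outer loop
vertex -4.265 0.207 -0.542
vertex -3.709 0.293 -1.181
vertex -3.917 -0.483 -0.899
endloop
endfacet
facet normal -0.347 -0.208 0.914
outer loop
vertex -3.853 0.362 0.188
vertex -4.006 -0.441 -0.053
vertex -3.251 -0.233 0.281
endloop
endfacet
facet normal -0.400 -0.916 0.003
outer loop
vertex -4.006 -0.441 -0.053
vertex -3.917 -0.483 -0.899
vertex -3.29 -0.755 -0.39
endloop
endfacet
facet normal -0.152 -0.301 -0.941
outer loop
vertex -3.917 -0.483 -0.899
vertex -3.709 0.293 -1.181
vertex -3.107 -0.302 -1.088
endloop
endfacet
facet normal 0.055 0.787 -0.615
outer loop
vertex -3.709 0.293 -1.181
vertex -3.67 0.815 -0.51
vertex -2.954 0.501 -0.847
endloop
endfacet
facet normal -0.065 0.845 0.531
outer loop
vertex -3.67 0.815 -0.51
vertex -3.853 0.362 0.188
vertex -3.043 0.543 -0.001
endloop
endfacet
facet normal 0.624 -0.634 0.457
outer loop
vertex -2.695 -0.147 -0.358
vertex -3.251 -0.233 0.281
vertex -3.29 -0.755 -0.39
endloop
endfacet
facet normal 0.698 -0.670 -0.252
outer loop
vertex -2.695 -0.147 -0.358
vertex -3.29 -0.755 -0.39
vertex -3.107 -0.302 -1.088
endloop
endfacet
facet normal 0.872 -0.020 -0.488
outer loop
vertex -2.695 -0.147 -0.358
vertex -3.107 -0.302 -1.088
vertex -2.954 0.501 -0.847
endloop
endfacet
facet normal 0.905 0.418 0.074
outer loop
vertex -2.695 -0.147 -0.358
vertex -2.954 0.501 -0.847
vertex -3.043 0.543 -0.001
endloop
endfacet
facet normal 0.751 0.038 0.659
outer loop
vertex -2.695 -0.147 -0.358
vertex -3.043 0.543 -0.001
vertex -3.251 -0.233 0.281
endloop
endfacet
facet normal -0.055 -0.787 0.615
outer loop
vertex -3.29 -0.755 -0.39
vertex -3.251 -0.233 0.281
vertex -4.006 -0.441 -0.053
endloop
endfacet
facet normal 0.065 -0.845 -0.531
outer loop
vertex -3.107 -0.302 -1.088
vertex -3.29 -0.755 -0.39
vertex -3.917 -0.483 -0.899
endloop
endfacet
facet normal 0.347 0.208 -0.914
outer loop
vertex -2.954 0.501 -0.847
vertex -3.107 -0.302 -1.088
vertex -3.709 0.293 -1.181
endloop
endfacet
facet normal 0.400 0.916 -0.003
outer loop
vertex -3.043 0.543 -0.001
vertex -2.954 0.501 -0.847
vertex -3.67 0.815 -0.51
endloop
endfacet
facet normal 0.152 0.301 0.941
outer loop
vertex -3.251 -0.233 0.281
vertex -3.043 0.543 -0.001
vertex -3.853 0.362 0.188
endloop
endfacet

endsolid


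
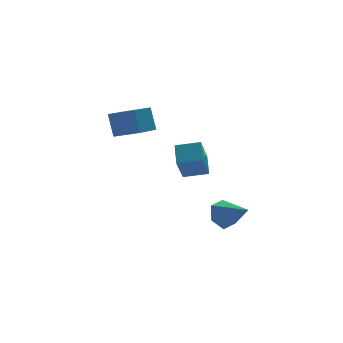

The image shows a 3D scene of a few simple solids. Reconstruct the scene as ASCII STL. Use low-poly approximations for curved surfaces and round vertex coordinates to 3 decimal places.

solid 
facet normal -0.775 -0.583 0.242
outer loop
vertex -3.615 2.492 4.965
vertex -4.707 3.709 4.399
vertex -3.581 1.822 3.457
endloop
endfacet
facet normal 0.631 -0.704 0.327
outer loop
vertex -2.053 2.971 2.981
vertex -3.615 2.492 4.965
vertex -3.581 1.822 3.457
endloop
endfacet
facet normal -0.776 -0.583 0.241
outer loop
vertex -3.581 1.822 3.457
vertex -4.707 3.709 4.399
vertex -4.672 3.039 2.891
endloop
endfacet
facet normal 0.021 -0.406 -0.914
outer loop
vertex -4.672 3.039 2.891
vertex -2.053 2.971 2.981
vertex -3.581 1.822 3.457
endloop
endfacet
facet normal -0.021 0.406 0.914
outer loop
vertex -3.615 2.492 4.965
vertex -3.179 4.858 3.923
vertex -4.707 3.709 4.399
endloop
endfacet
facet normal 0.631 -0.703 0.327
outer loop
vertex -2.088 3.641 4.489
vertex -3.615 2.492 4.965
vertex -2.053 2.971 2.981
endloop
endfacet
facet normal -0.021 0.406 0.914
outer loop
vertex -2.088 3.641 4.489
vertex -3.179 4.858 3.923
vertex -3.615 2.492 4.965
endloop
endfacet
facet normal -0.631 0.703 -0.327
outer loop
vertex -4.707 3.709 4.399
vertex -3.179 4.858 3.923
vertex -4.672 3.039 2.891
endloop
endfacet
facet normal 0.021 -0.406 -0.914
outer loop
vertex -3.145 4.188 2.415
vertex -2.053 2.971 2.981
vertex -4.672 3.039 2.891
endloop
endfacet
facet normal -0.631 0.703 -0.327
outer loop
vertex -4.672 3.039 2.891
vertex -3.179 4.858 3.923
vertex -3.145 4.188 2.415
endloop
endfacet
facet normal 0.775 0.584 -0.241
outer loop
vertex -3.145 4.188 2.415
vertex -2.088 3.641 4.489
vertex -2.053 2.971 2.981
endloop
endfacet
facet normal 0.776 0.583 -0.242
outer loop
vertex -3.179 4.858 3.923
vertex -2.088 3.641 4.489
vertex -3.145 4.188 2.415
endloop
endfacet
facet normal -0.857 0.476 -0.197
outer loop
vertex -0.814 3.112 1.415
vertex -0.018 3.894 -0.159
vertex -1.302 1.879 0.556
endloop
endfacet
facet normal -0.412 -0.405 0.816
outer loop
vertex 0.018 1.146 0.859
vertex -0.814 3.112 1.415
vertex -1.302 1.879 0.556
endloop
endfacet
facet normal -0.857 0.476 -0.197
outer loop
vertex -1.302 1.879 0.556
vertex -0.018 3.894 -0.159
vertex -0.506 2.661 -1.018
endloop
endfacet
facet normal -0.309 -0.780 -0.544
outer loop
vertex -0.506 2.661 -1.018
vertex 0.018 1.146 0.859
vertex -1.302 1.879 0.556
endloop
endfacet
facet normal 0.309 0.780 0.544
outer loop
vertex -0.814 3.112 1.415
vertex 1.302 3.161 0.144
vertex -0.018 3.894 -0.159
endloop
endfacet
facet normal -0.412 -0.405 0.816
outer loop
vertex 0.506 2.379 1.718
vertex -0.814 3.112 1.415
vertex 0.018 1.146 0.859
endloop
endfacet
facet normal 0.309 0.780 0.544
outer loop
vertex 0.506 2.379 1.718
vertex 1.302 3.161 0.144
vertex -0.814 3.112 1.415
endloop
endfacet
facet normal 0.412 0.405 -0.816
outer loop
vertex -0.018 3.894 -0.159
vertex 1.302 3.161 0.144
vertex -0.506 2.661 -1.018
endloop
endfacet
facet normal -0.309 -0.780 -0.544
outer loop
vertex 0.814 1.928 -0.715
vertex 0.018 1.146 0.859
vertex -0.506 2.661 -1.018
endloop
endfacet
facet normal 0.412 0.405 -0.816
outer loop
vertex -0.506 2.661 -1.018
vertex 1.302 3.161 0.144
vertex 0.814 1.928 -0.715
endloop
endfacet
facet normal 0.857 -0.476 0.197
outer loop
vertex 0.814 1.928 -0.715
vertex 0.506 2.379 1.718
vertex 0.018 1.146 0.859
endloop
endfacet
facet normal 0.857 -0.476 0.197
outer loop
vertex 1.302 3.161 0.144
vertex 0.506 2.379 1.718
vertex 0.814 1.928 -0.715
endloop
endfacet
facet normal -0.349 0.812 -0.468
outer loop
vertex 1.979 0.844 -4.556
vertex 1.268 1.005 -3.746
vertex 2.259 1.457 -3.7
endloop
endfacet
facet normal 0.965 -0.196 -0.175
outer loop
vertex 1.979 0.844 -4.556
vertex 2.259 1.457 -3.7
vertex 1.992 -0.685 -2.774
endloop
endfacet
facet normal -0.349 0.812 -0.467
outer loop
vertex 2.259 1.457 -3.7
vertex 1.268 1.005 -3.746
vertex 1.547 1.618 -2.889
endloop
endfacet
facet normal 0.757 0.178 0.629
outer loop
vertex 2.259 1.457 -3.7
vertex 1.547 1.618 -2.889
vertex 1.992 -0.685 -2.774
endloop
endfacet
facet normal -0.349 0.812 -0.468
outer loop
vertex 1.547 1.618 -2.889
vertex 1.268 1.005 -3.746
vertex 0.557 1.166 -2.936
endloop
endfacet
facet normal -0.064 0.037 0.997
outer loop
vertex 1.547 1.618 -2.889
vertex 0.557 1.166 -2.936
vertex 1.992 -0.685 -2.774
endloop
endfacet
facet normal -0.348 0.813 -0.467
outer loop
vertex 0.557 1.166 -2.936
vertex 1.268 1.005 -3.746
vertex 0.277 0.553 -3.793
endloop
endfacet
facet normal -0.677 -0.476 0.561
outer loop
vertex 0.557 1.166 -2.936
vertex 0.277 0.553 -3.793
vertex 1.992 -0.685 -2.774
endloop
endfacet
facet normal -0.348 0.813 -0.467
outer loop
vertex 0.277 0.553 -3.793
vertex 1.268 1.005 -3.746
vertex 0.988 0.392 -4.603
endloop
endfacet
facet normal -0.469 -0.849 -0.243
outer loop
vertex 0.277 0.553 -3.793
vertex 0.988 0.392 -4.603
vertex 1.992 -0.685 -2.774
endloop
endfacet
facet normal -0.348 0.813 -0.467
outer loop
vertex 0.988 0.392 -4.603
vertex 1.268 1.005 -3.746
vertex 1.979 0.844 -4.556
endloop
endfacet
facet normal 0.352 -0.709 -0.611
outer loop
vertex 0.988 0.392 -4.603
vertex 1.979 0.844 -4.556
vertex 1.992 -0.685 -2.774
endloop
endfacet

endsolid


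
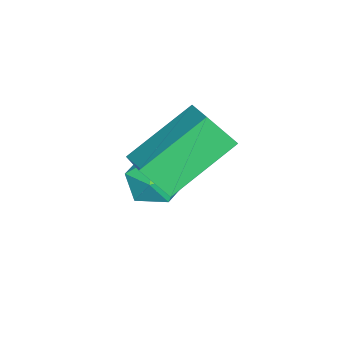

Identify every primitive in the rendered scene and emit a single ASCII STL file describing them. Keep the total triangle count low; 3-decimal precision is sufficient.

solid 
facet normal -0.776 -0.524 -0.352
outer loop
vertex -2.475 -0.697 1.24
vertex -2.569 -0.084 0.534
vertex -1.347 -1.688 0.229
endloop
endfacet
facet normal 0.100 -0.652 0.751
outer loop
vertex -0.471 -1.096 0.626
vertex -2.475 -0.697 1.24
vertex -1.347 -1.688 0.229
endloop
endfacet
facet normal -0.776 -0.524 -0.351
outer loop
vertex -1.347 -1.688 0.229
vertex -2.569 -0.084 0.534
vertex -1.442 -1.075 -0.477
endloop
endfacet
facet normal 0.623 -0.547 -0.559
outer loop
vertex -1.442 -1.075 -0.477
vertex -0.471 -1.096 0.626
vertex -1.347 -1.688 0.229
endloop
endfacet
facet normal -0.623 0.548 0.558
outer loop
vertex -2.475 -0.697 1.24
vertex -1.693 0.508 0.931
vertex -2.569 -0.084 0.534
endloop
endfacet
facet normal 0.100 -0.652 0.751
outer loop
vertex -1.598 -0.105 1.637
vertex -2.475 -0.697 1.24
vertex -0.471 -1.096 0.626
endloop
endfacet
facet normal -0.623 0.547 0.559
outer loop
vertex -1.598 -0.105 1.637
vertex -1.693 0.508 0.931
vertex -2.475 -0.697 1.24
endloop
endfacet
facet normal -0.100 0.652 -0.751
outer loop
vertex -2.569 -0.084 0.534
vertex -1.693 0.508 0.931
vertex -1.442 -1.075 -0.477
endloop
endfacet
facet normal 0.623 -0.548 -0.559
outer loop
vertex -0.565 -0.483 -0.08
vertex -0.471 -1.096 0.626
vertex -1.442 -1.075 -0.477
endloop
endfacet
facet normal -0.100 0.652 -0.751
outer loop
vertex -1.442 -1.075 -0.477
vertex -1.693 0.508 0.931
vertex -0.565 -0.483 -0.08
endloop
endfacet
facet normal 0.776 0.524 0.352
outer loop
vertex -0.565 -0.483 -0.08
vertex -1.598 -0.105 1.637
vertex -0.471 -1.096 0.626
endloop
endfacet
facet normal 0.776 0.525 0.351
outer loop
vertex -1.693 0.508 0.931
vertex -1.598 -0.105 1.637
vertex -0.565 -0.483 -0.08
endloop
endfacet
facet normal 0.395 0.419 0.818
outer loop
vertex -2.082 -0.815 -0.701
vertex -2.149 -1.416 -0.361
vertex -1.567 -1.279 -0.712
endloop
endfacet
facet normal 0.655 0.721 0.225
outer loop
vertex -2.082 -0.815 -0.701
vertex -1.567 -1.279 -0.712
vertex -1.741 -0.94 -1.292
endloop
endfacet
facet normal 0.106 0.983 -0.147
outer loop
vertex -2.082 -0.815 -0.701
vertex -1.741 -0.94 -1.292
vertex -2.431 -0.867 -1.299
endloop
endfacet
facet normal -0.493 0.843 0.215
outer loop
vertex -2.082 -0.815 -0.701
vertex -2.431 -0.867 -1.299
vertex -2.683 -1.161 -0.723
endloop
endfacet
facet normal -0.314 0.494 0.811
outer loop
vertex -2.082 -0.815 -0.701
vertex -2.683 -1.161 -0.723
vertex -2.149 -1.416 -0.361
endloop
endfacet
facet normal 0.963 0.210 -0.166
outer loop
vertex -1.741 -0.94 -1.292
vertex -1.567 -1.279 -0.712
vertex -1.597 -1.619 -1.317
endloop
endfacet
facet normal 0.543 -0.278 0.792
outer loop
vertex -1.567 -1.279 -0.712
vertex -2.149 -1.416 -0.361
vertex -1.849 -1.913 -0.741
endloop
endfacet
facet normal -0.604 -0.157 0.781
outer loop
vertex -2.149 -1.416 -0.361
vertex -2.683 -1.161 -0.723
vertex -2.539 -1.84 -0.748
endloop
endfacet
facet normal -0.895 0.406 -0.184
outer loop
vertex -2.683 -1.161 -0.723
vertex -2.431 -0.867 -1.299
vertex -2.713 -1.501 -1.328
endloop
endfacet
facet normal 0.075 0.634 -0.770
outer loop
vertex -2.431 -0.867 -1.299
vertex -1.741 -0.94 -1.292
vertex -2.131 -1.364 -1.679
endloop
endfacet
facet normal 0.493 -0.843 -0.215
outer loop
vertex -2.198 -1.965 -1.339
vertex -1.597 -1.619 -1.317
vertex -1.849 -1.913 -0.741
endloop
endfacet
facet normal -0.106 -0.983 0.147
outer loop
vertex -2.198 -1.965 -1.339
vertex -1.849 -1.913 -0.741
vertex -2.539 -1.84 -0.748
endloop
endfacet
facet normal -0.655 -0.721 -0.225
outer loop
vertex -2.198 -1.965 -1.339
vertex -2.539 -1.84 -0.748
vertex -2.713 -1.501 -1.328
endloop
endfacet
facet normal -0.395 -0.419 -0.818
outer loop
vertex -2.198 -1.965 -1.339
vertex -2.713 -1.501 -1.328
vertex -2.131 -1.364 -1.679
endloop
endfacet
facet normal 0.314 -0.494 -0.811
outer loop
vertex -2.198 -1.965 -1.339
vertex -2.131 -1.364 -1.679
vertex -1.597 -1.619 -1.317
endloop
endfacet
facet normal 0.895 -0.406 0.184
outer loop
vertex -1.849 -1.913 -0.741
vertex -1.597 -1.619 -1.317
vertex -1.567 -1.279 -0.712
endloop
endfacet
facet normal -0.075 -0.634 0.770
outer loop
vertex -2.539 -1.84 -0.748
vertex -1.849 -1.913 -0.741
vertex -2.149 -1.416 -0.361
endloop
endfacet
facet normal -0.963 -0.210 0.166
outer loop
vertex -2.713 -1.501 -1.328
vertex -2.539 -1.84 -0.748
vertex -2.683 -1.161 -0.723
endloop
endfacet
facet normal -0.543 0.278 -0.792
outer loop
vertex -2.131 -1.364 -1.679
vertex -2.713 -1.501 -1.328
vertex -2.431 -0.867 -1.299
endloop
endfacet
facet normal 0.604 0.157 -0.781
outer loop
vertex -1.597 -1.619 -1.317
vertex -2.131 -1.364 -1.679
vertex -1.741 -0.94 -1.292
endloop
endfacet

endsolid


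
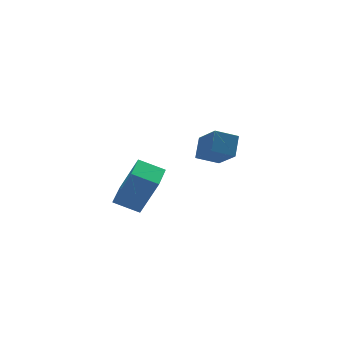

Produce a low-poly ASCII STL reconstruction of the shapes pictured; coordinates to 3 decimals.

solid 
facet normal -0.733 0.542 0.411
outer loop
vertex -2.36 -1.649 3.021
vertex -1.526 -0.605 3.131
vertex -2.878 -1.055 1.315
endloop
endfacet
facet normal -0.623 -0.778 -0.082
outer loop
vertex -2.014 -1.695 0.829
vertex -2.36 -1.649 3.021
vertex -2.878 -1.055 1.315
endloop
endfacet
facet normal -0.733 0.542 0.411
outer loop
vertex -2.878 -1.055 1.315
vertex -1.526 -0.605 3.131
vertex -2.045 -0.011 1.424
endloop
endfacet
facet normal -0.277 0.316 -0.908
outer loop
vertex -2.045 -0.011 1.424
vertex -2.014 -1.695 0.829
vertex -2.878 -1.055 1.315
endloop
endfacet
facet normal 0.276 -0.316 0.908
outer loop
vertex -2.36 -1.649 3.021
vertex -0.662 -1.245 2.645
vertex -1.526 -0.605 3.131
endloop
endfacet
facet normal -0.622 -0.779 -0.082
outer loop
vertex -1.495 -2.289 2.536
vertex -2.36 -1.649 3.021
vertex -2.014 -1.695 0.829
endloop
endfacet
facet normal 0.276 -0.315 0.908
outer loop
vertex -1.495 -2.289 2.536
vertex -0.662 -1.245 2.645
vertex -2.36 -1.649 3.021
endloop
endfacet
facet normal 0.622 0.778 0.082
outer loop
vertex -1.526 -0.605 3.131
vertex -0.662 -1.245 2.645
vertex -2.045 -0.011 1.424
endloop
endfacet
facet normal -0.275 0.316 -0.908
outer loop
vertex -1.18 -0.651 0.939
vertex -2.014 -1.695 0.829
vertex -2.045 -0.011 1.424
endloop
endfacet
facet normal 0.622 0.779 0.082
outer loop
vertex -2.045 -0.011 1.424
vertex -0.662 -1.245 2.645
vertex -1.18 -0.651 0.939
endloop
endfacet
facet normal 0.733 -0.542 -0.411
outer loop
vertex -1.18 -0.651 0.939
vertex -1.495 -2.289 2.536
vertex -2.014 -1.695 0.829
endloop
endfacet
facet normal 0.733 -0.542 -0.411
outer loop
vertex -0.662 -1.245 2.645
vertex -1.495 -2.289 2.536
vertex -1.18 -0.651 0.939
endloop
endfacet
facet normal -0.889 0.242 0.389
outer loop
vertex 2.817 1.068 3.03
vertex 2.744 2.277 2.112
vertex 2.307 0.446 2.251
endloop
endfacet
facet normal 0.048 -0.796 0.604
outer loop
vertex 3.276 0.183 1.828
vertex 2.817 1.068 3.03
vertex 2.307 0.446 2.251
endloop
endfacet
facet normal -0.889 0.242 0.389
outer loop
vertex 2.307 0.446 2.251
vertex 2.744 2.277 2.112
vertex 2.234 1.655 1.333
endloop
endfacet
facet normal -0.455 -0.556 -0.696
outer loop
vertex 2.234 1.655 1.333
vertex 3.276 0.183 1.828
vertex 2.307 0.446 2.251
endloop
endfacet
facet normal 0.455 0.556 0.696
outer loop
vertex 2.817 1.068 3.03
vertex 3.713 2.014 1.689
vertex 2.744 2.277 2.112
endloop
endfacet
facet normal 0.048 -0.796 0.604
outer loop
vertex 3.786 0.805 2.607
vertex 2.817 1.068 3.03
vertex 3.276 0.183 1.828
endloop
endfacet
facet normal 0.455 0.556 0.696
outer loop
vertex 3.786 0.805 2.607
vertex 3.713 2.014 1.689
vertex 2.817 1.068 3.03
endloop
endfacet
facet normal -0.048 0.796 -0.604
outer loop
vertex 2.744 2.277 2.112
vertex 3.713 2.014 1.689
vertex 2.234 1.655 1.333
endloop
endfacet
facet normal -0.455 -0.556 -0.696
outer loop
vertex 3.203 1.392 0.91
vertex 3.276 0.183 1.828
vertex 2.234 1.655 1.333
endloop
endfacet
facet normal -0.048 0.796 -0.604
outer loop
vertex 2.234 1.655 1.333
vertex 3.713 2.014 1.689
vertex 3.203 1.392 0.91
endloop
endfacet
facet normal 0.889 -0.242 -0.389
outer loop
vertex 3.203 1.392 0.91
vertex 3.786 0.805 2.607
vertex 3.276 0.183 1.828
endloop
endfacet
facet normal 0.889 -0.242 -0.389
outer loop
vertex 3.713 2.014 1.689
vertex 3.786 0.805 2.607
vertex 3.203 1.392 0.91
endloop
endfacet

endsolid


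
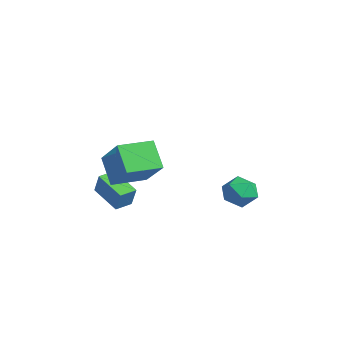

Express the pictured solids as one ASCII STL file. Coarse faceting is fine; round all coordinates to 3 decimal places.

solid 
facet normal -0.666 -0.011 0.746
outer loop
vertex 3.841 -4.499 3.747
vertex 3.763 -2.922 3.7
vertex 2.345 -4.614 2.41
endloop
endfacet
facet normal 0.050 -0.998 0.030
outer loop
vertex 3.317 -4.598 1.32
vertex 3.841 -4.499 3.747
vertex 2.345 -4.614 2.41
endloop
endfacet
facet normal -0.666 -0.010 0.746
outer loop
vertex 2.345 -4.614 2.41
vertex 3.763 -2.922 3.7
vertex 2.267 -3.036 2.362
endloop
endfacet
facet normal -0.745 -0.057 -0.665
outer loop
vertex 2.267 -3.036 2.362
vertex 3.317 -4.598 1.32
vertex 2.345 -4.614 2.41
endloop
endfacet
facet normal 0.745 0.057 0.665
outer loop
vertex 3.841 -4.499 3.747
vertex 4.735 -2.906 2.61
vertex 3.763 -2.922 3.7
endloop
endfacet
facet normal 0.049 -0.998 0.030
outer loop
vertex 4.813 -4.484 2.658
vertex 3.841 -4.499 3.747
vertex 3.317 -4.598 1.32
endloop
endfacet
facet normal 0.744 0.057 0.665
outer loop
vertex 4.813 -4.484 2.658
vertex 4.735 -2.906 2.61
vertex 3.841 -4.499 3.747
endloop
endfacet
facet normal -0.050 0.998 -0.030
outer loop
vertex 3.763 -2.922 3.7
vertex 4.735 -2.906 2.61
vertex 2.267 -3.036 2.362
endloop
endfacet
facet normal -0.744 -0.057 -0.665
outer loop
vertex 3.239 -3.021 1.273
vertex 3.317 -4.598 1.32
vertex 2.267 -3.036 2.362
endloop
endfacet
facet normal -0.050 0.998 -0.030
outer loop
vertex 2.267 -3.036 2.362
vertex 4.735 -2.906 2.61
vertex 3.239 -3.021 1.273
endloop
endfacet
facet normal 0.666 0.011 -0.746
outer loop
vertex 3.239 -3.021 1.273
vertex 4.813 -4.484 2.658
vertex 3.317 -4.598 1.32
endloop
endfacet
facet normal 0.666 0.010 -0.746
outer loop
vertex 4.735 -2.906 2.61
vertex 4.813 -4.484 2.658
vertex 3.239 -3.021 1.273
endloop
endfacet
facet normal -0.879 -0.279 0.386
outer loop
vertex -0.466 -3.694 -0.09
vertex -0.698 -2.888 -0.035
vertex -0.893 -3.748 -1.103
endloop
endfacet
facet normal 0.276 -0.959 -0.065
outer loop
vertex 0.478 -3.312 -1.705
vertex -0.466 -3.694 -0.09
vertex -0.893 -3.748 -1.103
endloop
endfacet
facet normal -0.879 -0.279 0.386
outer loop
vertex -0.893 -3.748 -1.103
vertex -0.698 -2.888 -0.035
vertex -1.125 -2.942 -1.048
endloop
endfacet
facet normal -0.388 -0.049 -0.920
outer loop
vertex -1.125 -2.942 -1.048
vertex 0.478 -3.312 -1.705
vertex -0.893 -3.748 -1.103
endloop
endfacet
facet normal 0.388 0.049 0.920
outer loop
vertex -0.466 -3.694 -0.09
vertex 0.673 -2.452 -0.637
vertex -0.698 -2.888 -0.035
endloop
endfacet
facet normal 0.276 -0.959 -0.065
outer loop
vertex 0.905 -3.258 -0.692
vertex -0.466 -3.694 -0.09
vertex 0.478 -3.312 -1.705
endloop
endfacet
facet normal 0.388 0.049 0.920
outer loop
vertex 0.905 -3.258 -0.692
vertex 0.673 -2.452 -0.637
vertex -0.466 -3.694 -0.09
endloop
endfacet
facet normal -0.276 0.959 0.065
outer loop
vertex -0.698 -2.888 -0.035
vertex 0.673 -2.452 -0.637
vertex -1.125 -2.942 -1.048
endloop
endfacet
facet normal -0.388 -0.049 -0.920
outer loop
vertex 0.246 -2.506 -1.65
vertex 0.478 -3.312 -1.705
vertex -1.125 -2.942 -1.048
endloop
endfacet
facet normal -0.276 0.959 0.065
outer loop
vertex -1.125 -2.942 -1.048
vertex 0.673 -2.452 -0.637
vertex 0.246 -2.506 -1.65
endloop
endfacet
facet normal 0.879 0.279 -0.386
outer loop
vertex 0.246 -2.506 -1.65
vertex 0.905 -3.258 -0.692
vertex 0.478 -3.312 -1.705
endloop
endfacet
facet normal 0.879 0.279 -0.386
outer loop
vertex 0.673 -2.452 -0.637
vertex 0.905 -3.258 -0.692
vertex 0.246 -2.506 -1.65
endloop
endfacet
facet normal -0.685 0.585 0.434
outer loop
vertex 2.236 2.34 -0.485
vertex 1.593 1.831 -0.813
vertex 1.94 1.649 -0.021
endloop
endfacet
facet normal -0.079 0.579 0.812
outer loop
vertex 2.236 2.34 -0.485
vertex 1.94 1.649 -0.021
vertex 2.806 1.819 -0.058
endloop
endfacet
facet normal 0.447 0.806 0.387
outer loop
vertex 2.236 2.34 -0.485
vertex 2.806 1.819 -0.058
vertex 2.994 2.105 -0.872
endloop
endfacet
facet normal 0.167 0.953 -0.252
outer loop
vertex 2.236 2.34 -0.485
vertex 2.994 2.105 -0.872
vertex 2.244 2.113 -1.339
endloop
endfacet
facet normal -0.533 0.816 -0.222
outer loop
vertex 2.236 2.34 -0.485
vertex 2.244 2.113 -1.339
vertex 1.593 1.831 -0.813
endloop
endfacet
facet normal 0.061 -0.097 0.993
outer loop
vertex 2.806 1.819 -0.058
vertex 1.94 1.649 -0.021
vertex 2.516 0.987 -0.121
endloop
endfacet
facet normal -0.920 -0.087 0.383
outer loop
vertex 1.94 1.649 -0.021
vertex 1.593 1.831 -0.813
vertex 1.766 0.995 -0.588
endloop
endfacet
facet normal -0.674 0.287 -0.681
outer loop
vertex 1.593 1.831 -0.813
vertex 2.244 2.113 -1.339
vertex 1.954 1.281 -1.402
endloop
endfacet
facet normal 0.459 0.509 -0.728
outer loop
vertex 2.244 2.113 -1.339
vertex 2.994 2.105 -0.872
vertex 2.82 1.451 -1.439
endloop
endfacet
facet normal 0.913 0.271 0.306
outer loop
vertex 2.994 2.105 -0.872
vertex 2.806 1.819 -0.058
vertex 3.167 1.269 -0.647
endloop
endfacet
facet normal -0.167 -0.953 0.252
outer loop
vertex 2.524 0.76 -0.975
vertex 2.516 0.987 -0.121
vertex 1.766 0.995 -0.588
endloop
endfacet
facet normal -0.447 -0.806 -0.387
outer loop
vertex 2.524 0.76 -0.975
vertex 1.766 0.995 -0.588
vertex 1.954 1.281 -1.402
endloop
endfacet
facet normal 0.079 -0.579 -0.812
outer loop
vertex 2.524 0.76 -0.975
vertex 1.954 1.281 -1.402
vertex 2.82 1.451 -1.439
endloop
endfacet
facet normal 0.685 -0.585 -0.434
outer loop
vertex 2.524 0.76 -0.975
vertex 2.82 1.451 -1.439
vertex 3.167 1.269 -0.647
endloop
endfacet
facet normal 0.533 -0.816 0.222
outer loop
vertex 2.524 0.76 -0.975
vertex 3.167 1.269 -0.647
vertex 2.516 0.987 -0.121
endloop
endfacet
facet normal -0.459 -0.509 0.728
outer loop
vertex 1.766 0.995 -0.588
vertex 2.516 0.987 -0.121
vertex 1.94 1.649 -0.021
endloop
endfacet
facet normal -0.913 -0.271 -0.306
outer loop
vertex 1.954 1.281 -1.402
vertex 1.766 0.995 -0.588
vertex 1.593 1.831 -0.813
endloop
endfacet
facet normal -0.061 0.097 -0.993
outer loop
vertex 2.82 1.451 -1.439
vertex 1.954 1.281 -1.402
vertex 2.244 2.113 -1.339
endloop
endfacet
facet normal 0.920 0.087 -0.383
outer loop
vertex 3.167 1.269 -0.647
vertex 2.82 1.451 -1.439
vertex 2.994 2.105 -0.872
endloop
endfacet
facet normal 0.674 -0.287 0.681
outer loop
vertex 2.516 0.987 -0.121
vertex 3.167 1.269 -0.647
vertex 2.806 1.819 -0.058
endloop
endfacet

endsolid


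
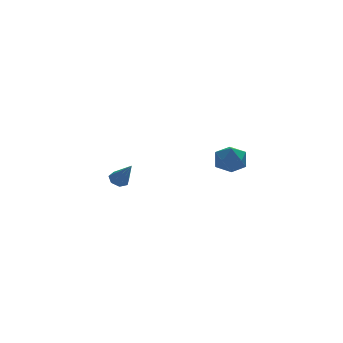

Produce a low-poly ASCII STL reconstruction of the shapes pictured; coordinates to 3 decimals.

solid 
facet normal -0.823 0.560 -0.095
outer loop
vertex 2.579 -2.877 -0.809
vertex 2.134 -3.564 -1.001
vertex 2.207 -3.321 -0.199
endloop
endfacet
facet normal -0.376 0.843 0.384
outer loop
vertex 2.579 -2.877 -0.809
vertex 2.207 -3.321 -0.199
vertex 2.986 -3.024 -0.088
endloop
endfacet
facet normal 0.247 0.967 0.058
outer loop
vertex 2.579 -2.877 -0.809
vertex 2.986 -3.024 -0.088
vertex 3.394 -3.084 -0.821
endloop
endfacet
facet normal 0.184 0.762 -0.621
outer loop
vertex 2.579 -2.877 -0.809
vertex 3.394 -3.084 -0.821
vertex 2.867 -3.417 -1.386
endloop
endfacet
facet normal -0.478 0.510 -0.715
outer loop
vertex 2.579 -2.877 -0.809
vertex 2.867 -3.417 -1.386
vertex 2.134 -3.564 -1.001
endloop
endfacet
facet normal -0.264 0.357 0.896
outer loop
vertex 2.986 -3.024 -0.088
vertex 2.207 -3.321 -0.199
vertex 2.793 -3.803 0.166
endloop
endfacet
facet normal -0.988 -0.101 0.121
outer loop
vertex 2.207 -3.321 -0.199
vertex 2.134 -3.564 -1.001
vertex 2.266 -4.136 -0.399
endloop
endfacet
facet normal -0.428 -0.182 -0.885
outer loop
vertex 2.134 -3.564 -1.001
vertex 2.867 -3.417 -1.386
vertex 2.674 -4.196 -1.132
endloop
endfacet
facet normal 0.642 0.226 -0.732
outer loop
vertex 2.867 -3.417 -1.386
vertex 3.394 -3.084 -0.821
vertex 3.453 -3.899 -1.021
endloop
endfacet
facet normal 0.743 0.559 0.368
outer loop
vertex 3.394 -3.084 -0.821
vertex 2.986 -3.024 -0.088
vertex 3.526 -3.656 -0.219
endloop
endfacet
facet normal -0.184 -0.762 0.621
outer loop
vertex 3.081 -4.343 -0.411
vertex 2.793 -3.803 0.166
vertex 2.266 -4.136 -0.399
endloop
endfacet
facet normal -0.247 -0.967 -0.058
outer loop
vertex 3.081 -4.343 -0.411
vertex 2.266 -4.136 -0.399
vertex 2.674 -4.196 -1.132
endloop
endfacet
facet normal 0.376 -0.843 -0.384
outer loop
vertex 3.081 -4.343 -0.411
vertex 2.674 -4.196 -1.132
vertex 3.453 -3.899 -1.021
endloop
endfacet
facet normal 0.823 -0.560 0.095
outer loop
vertex 3.081 -4.343 -0.411
vertex 3.453 -3.899 -1.021
vertex 3.526 -3.656 -0.219
endloop
endfacet
facet normal 0.478 -0.510 0.715
outer loop
vertex 3.081 -4.343 -0.411
vertex 3.526 -3.656 -0.219
vertex 2.793 -3.803 0.166
endloop
endfacet
facet normal -0.642 -0.226 0.732
outer loop
vertex 2.266 -4.136 -0.399
vertex 2.793 -3.803 0.166
vertex 2.207 -3.321 -0.199
endloop
endfacet
facet normal -0.743 -0.559 -0.368
outer loop
vertex 2.674 -4.196 -1.132
vertex 2.266 -4.136 -0.399
vertex 2.134 -3.564 -1.001
endloop
endfacet
facet normal 0.264 -0.357 -0.896
outer loop
vertex 3.453 -3.899 -1.021
vertex 2.674 -4.196 -1.132
vertex 2.867 -3.417 -1.386
endloop
endfacet
facet normal 0.988 0.101 -0.121
outer loop
vertex 3.526 -3.656 -0.219
vertex 3.453 -3.899 -1.021
vertex 3.394 -3.084 -0.821
endloop
endfacet
facet normal 0.428 0.182 0.885
outer loop
vertex 2.793 -3.803 0.166
vertex 3.526 -3.656 -0.219
vertex 2.986 -3.024 -0.088
endloop
endfacet
facet normal -0.242 0.580 -0.778
outer loop
vertex -0.188 2.668 -4.494
vertex -0.53 2.945 -4.181
vertex -0.007 3.04 -4.273
endloop
endfacet
facet normal 0.922 -0.349 -0.167
outer loop
vertex -0.188 2.668 -4.494
vertex -0.007 3.04 -4.273
vertex -0.15 2.035 -2.959
endloop
endfacet
facet normal -0.242 0.580 -0.778
outer loop
vertex -0.007 3.04 -4.273
vertex -0.53 2.945 -4.181
vertex -0.22 3.34 -3.983
endloop
endfacet
facet normal 0.890 0.310 0.334
outer loop
vertex -0.007 3.04 -4.273
vertex -0.22 3.34 -3.983
vertex -0.15 2.035 -2.959
endloop
endfacet
facet normal -0.241 0.580 -0.778
outer loop
vertex -0.22 3.34 -3.983
vertex -0.53 2.945 -4.181
vertex -0.667 3.342 -3.843
endloop
endfacet
facet normal 0.240 0.607 0.757
outer loop
vertex -0.22 3.34 -3.983
vertex -0.667 3.342 -3.843
vertex -0.15 2.035 -2.959
endloop
endfacet
facet normal -0.242 0.579 -0.778
outer loop
vertex -0.667 3.342 -3.843
vertex -0.53 2.945 -4.181
vertex -1.011 3.045 -3.957
endloop
endfacet
facet normal -0.534 0.318 0.783
outer loop
vertex -0.667 3.342 -3.843
vertex -1.011 3.045 -3.957
vertex -0.15 2.035 -2.959
endloop
endfacet
facet normal -0.242 0.579 -0.779
outer loop
vertex -1.011 3.045 -3.957
vertex -0.53 2.945 -4.181
vertex -0.993 2.672 -4.24
endloop
endfacet
facet normal -0.854 -0.340 0.393
outer loop
vertex -1.011 3.045 -3.957
vertex -0.993 2.672 -4.24
vertex -0.15 2.035 -2.959
endloop
endfacet
facet normal -0.242 0.579 -0.779
outer loop
vertex -0.993 2.672 -4.24
vertex -0.53 2.945 -4.181
vertex -0.626 2.504 -4.479
endloop
endfacet
facet normal -0.477 -0.871 -0.120
outer loop
vertex -0.993 2.672 -4.24
vertex -0.626 2.504 -4.479
vertex -0.15 2.035 -2.959
endloop
endfacet
facet normal -0.243 0.579 -0.778
outer loop
vertex -0.626 2.504 -4.479
vertex -0.53 2.945 -4.181
vertex -0.188 2.668 -4.494
endloop
endfacet
facet normal 0.315 -0.875 -0.368
outer loop
vertex -0.626 2.504 -4.479
vertex -0.188 2.668 -4.494
vertex -0.15 2.035 -2.959
endloop
endfacet

endsolid


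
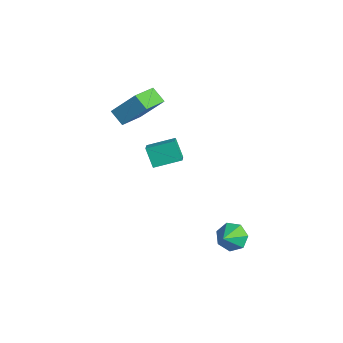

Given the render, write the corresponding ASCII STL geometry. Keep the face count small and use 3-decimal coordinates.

solid 
facet normal -0.496 0.623 -0.605
outer loop
vertex 3.146 -0.429 -4.66
vertex 2.693 -0.079 -3.928
vertex 3.498 0.201 -4.299
endloop
endfacet
facet normal 0.898 -0.344 -0.276
outer loop
vertex 3.146 -0.429 -4.66
vertex 3.498 0.201 -4.299
vertex 3.427 -1.001 -3.032
endloop
endfacet
facet normal -0.496 0.623 -0.605
outer loop
vertex 3.498 0.201 -4.299
vertex 2.693 -0.079 -3.928
vertex 3.244 0.621 -3.659
endloop
endfacet
facet normal 0.949 0.201 0.244
outer loop
vertex 3.498 0.201 -4.299
vertex 3.244 0.621 -3.659
vertex 3.427 -1.001 -3.032
endloop
endfacet
facet normal -0.497 0.623 -0.604
outer loop
vertex 3.244 0.621 -3.659
vertex 2.693 -0.079 -3.928
vertex 2.575 0.513 -3.22
endloop
endfacet
facet normal 0.469 0.364 0.805
outer loop
vertex 3.244 0.621 -3.659
vertex 2.575 0.513 -3.22
vertex 3.427 -1.001 -3.032
endloop
endfacet
facet normal -0.496 0.624 -0.604
outer loop
vertex 2.575 0.513 -3.22
vertex 2.693 -0.079 -3.928
vertex 1.995 -0.04 -3.315
endloop
endfacet
facet normal -0.181 0.020 0.983
outer loop
vertex 2.575 0.513 -3.22
vertex 1.995 -0.04 -3.315
vertex 3.427 -1.001 -3.032
endloop
endfacet
facet normal -0.496 0.623 -0.604
outer loop
vertex 1.995 -0.04 -3.315
vertex 2.693 -0.079 -3.928
vertex 1.941 -0.622 -3.871
endloop
endfacet
facet normal -0.510 -0.569 0.645
outer loop
vertex 1.995 -0.04 -3.315
vertex 1.941 -0.622 -3.871
vertex 3.427 -1.001 -3.032
endloop
endfacet
facet normal -0.496 0.623 -0.605
outer loop
vertex 1.941 -0.622 -3.871
vertex 2.693 -0.079 -3.928
vertex 2.453 -0.796 -4.469
endloop
endfacet
facet normal -0.272 -0.961 0.047
outer loop
vertex 1.941 -0.622 -3.871
vertex 2.453 -0.796 -4.469
vertex 3.427 -1.001 -3.032
endloop
endfacet
facet normal -0.496 0.623 -0.605
outer loop
vertex 2.453 -0.796 -4.469
vertex 2.693 -0.079 -3.928
vertex 3.146 -0.429 -4.66
endloop
endfacet
facet normal 0.356 -0.861 -0.364
outer loop
vertex 2.453 -0.796 -4.469
vertex 3.146 -0.429 -4.66
vertex 3.427 -1.001 -3.032
endloop
endfacet
facet normal -0.356 -0.571 -0.740
outer loop
vertex -3.332 -3.715 2.319
vertex -4.181 -3.995 2.943
vertex -4.364 -2.155 1.612
endloop
endfacet
facet normal 0.779 0.256 -0.572
outer loop
vertex -3.659 -1.025 3.077
vertex -3.332 -3.715 2.319
vertex -4.364 -2.155 1.612
endloop
endfacet
facet normal -0.356 -0.571 -0.740
outer loop
vertex -4.364 -2.155 1.612
vertex -4.181 -3.995 2.943
vertex -5.213 -2.435 2.236
endloop
endfacet
facet normal -0.517 0.780 -0.353
outer loop
vertex -5.213 -2.435 2.236
vertex -3.659 -1.025 3.077
vertex -4.364 -2.155 1.612
endloop
endfacet
facet normal 0.517 -0.780 0.353
outer loop
vertex -3.332 -3.715 2.319
vertex -3.476 -2.865 4.408
vertex -4.181 -3.995 2.943
endloop
endfacet
facet normal 0.779 0.256 -0.572
outer loop
vertex -2.627 -2.585 3.784
vertex -3.332 -3.715 2.319
vertex -3.659 -1.025 3.077
endloop
endfacet
facet normal 0.517 -0.780 0.353
outer loop
vertex -2.627 -2.585 3.784
vertex -3.476 -2.865 4.408
vertex -3.332 -3.715 2.319
endloop
endfacet
facet normal -0.779 -0.256 0.572
outer loop
vertex -4.181 -3.995 2.943
vertex -3.476 -2.865 4.408
vertex -5.213 -2.435 2.236
endloop
endfacet
facet normal -0.517 0.780 -0.353
outer loop
vertex -4.508 -1.305 3.701
vertex -3.659 -1.025 3.077
vertex -5.213 -2.435 2.236
endloop
endfacet
facet normal -0.779 -0.256 0.572
outer loop
vertex -5.213 -2.435 2.236
vertex -3.476 -2.865 4.408
vertex -4.508 -1.305 3.701
endloop
endfacet
facet normal 0.356 0.571 0.740
outer loop
vertex -4.508 -1.305 3.701
vertex -2.627 -2.585 3.784
vertex -3.659 -1.025 3.077
endloop
endfacet
facet normal 0.356 0.571 0.740
outer loop
vertex -3.476 -2.865 4.408
vertex -2.627 -2.585 3.784
vertex -4.508 -1.305 3.701
endloop
endfacet
facet normal -0.552 -0.072 0.831
outer loop
vertex -1.726 -3.094 1.336
vertex -1.189 -1.6 1.822
vertex -2.364 -2.737 0.943
endloop
endfacet
facet normal -0.323 -0.900 -0.293
outer loop
vertex -1.631 -2.64 -0.162
vertex -1.726 -3.094 1.336
vertex -2.364 -2.737 0.943
endloop
endfacet
facet normal -0.551 -0.073 0.831
outer loop
vertex -2.364 -2.737 0.943
vertex -1.189 -1.6 1.822
vertex -1.828 -1.243 1.43
endloop
endfacet
facet normal -0.769 0.430 -0.473
outer loop
vertex -1.828 -1.243 1.43
vertex -1.631 -2.64 -0.162
vertex -2.364 -2.737 0.943
endloop
endfacet
facet normal 0.769 -0.430 0.472
outer loop
vertex -1.726 -3.094 1.336
vertex -0.456 -1.503 0.717
vertex -1.189 -1.6 1.822
endloop
endfacet
facet normal -0.323 -0.900 -0.293
outer loop
vertex -0.992 -2.997 0.23
vertex -1.726 -3.094 1.336
vertex -1.631 -2.64 -0.162
endloop
endfacet
facet normal 0.769 -0.430 0.473
outer loop
vertex -0.992 -2.997 0.23
vertex -0.456 -1.503 0.717
vertex -1.726 -3.094 1.336
endloop
endfacet
facet normal 0.323 0.900 0.293
outer loop
vertex -1.189 -1.6 1.822
vertex -0.456 -1.503 0.717
vertex -1.828 -1.243 1.43
endloop
endfacet
facet normal -0.769 0.430 -0.473
outer loop
vertex -1.094 -1.146 0.324
vertex -1.631 -2.64 -0.162
vertex -1.828 -1.243 1.43
endloop
endfacet
facet normal 0.323 0.900 0.293
outer loop
vertex -1.828 -1.243 1.43
vertex -0.456 -1.503 0.717
vertex -1.094 -1.146 0.324
endloop
endfacet
facet normal 0.551 0.073 -0.832
outer loop
vertex -1.094 -1.146 0.324
vertex -0.992 -2.997 0.23
vertex -1.631 -2.64 -0.162
endloop
endfacet
facet normal 0.552 0.073 -0.831
outer loop
vertex -0.456 -1.503 0.717
vertex -0.992 -2.997 0.23
vertex -1.094 -1.146 0.324
endloop
endfacet

endsolid


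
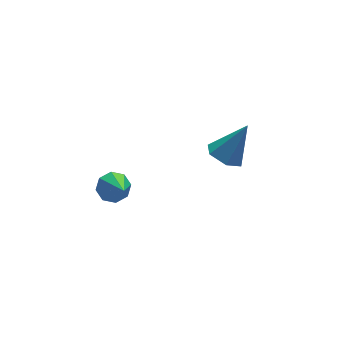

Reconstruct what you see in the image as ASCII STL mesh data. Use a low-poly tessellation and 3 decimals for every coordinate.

solid 
facet normal -0.546 -0.018 -0.838
outer loop
vertex 2.46 -0.88 -2.521
vertex 1.988 -0.109 -2.23
vertex 2.779 -0.014 -2.747
endloop
endfacet
facet normal 0.914 -0.376 -0.151
outer loop
vertex 2.46 -0.88 -2.521
vertex 2.779 -0.014 -2.747
vertex 3.132 -0.071 -0.47
endloop
endfacet
facet normal -0.546 -0.018 -0.838
outer loop
vertex 2.779 -0.014 -2.747
vertex 1.988 -0.109 -2.23
vertex 2.307 0.757 -2.456
endloop
endfacet
facet normal 0.827 0.550 -0.115
outer loop
vertex 2.779 -0.014 -2.747
vertex 2.307 0.757 -2.456
vertex 3.132 -0.071 -0.47
endloop
endfacet
facet normal -0.545 -0.018 -0.838
outer loop
vertex 2.307 0.757 -2.456
vertex 1.988 -0.109 -2.23
vertex 1.515 0.662 -1.939
endloop
endfacet
facet normal 0.112 0.933 0.343
outer loop
vertex 2.307 0.757 -2.456
vertex 1.515 0.662 -1.939
vertex 3.132 -0.071 -0.47
endloop
endfacet
facet normal -0.545 -0.018 -0.838
outer loop
vertex 1.515 0.662 -1.939
vertex 1.988 -0.109 -2.23
vertex 1.196 -0.204 -1.713
endloop
endfacet
facet normal -0.516 0.389 0.763
outer loop
vertex 1.515 0.662 -1.939
vertex 1.196 -0.204 -1.713
vertex 3.132 -0.071 -0.47
endloop
endfacet
facet normal -0.545 -0.018 -0.838
outer loop
vertex 1.196 -0.204 -1.713
vertex 1.988 -0.109 -2.23
vertex 1.669 -0.975 -2.004
endloop
endfacet
facet normal -0.429 -0.537 0.726
outer loop
vertex 1.196 -0.204 -1.713
vertex 1.669 -0.975 -2.004
vertex 3.132 -0.071 -0.47
endloop
endfacet
facet normal -0.546 -0.018 -0.838
outer loop
vertex 1.669 -0.975 -2.004
vertex 1.988 -0.109 -2.23
vertex 2.46 -0.88 -2.521
endloop
endfacet
facet normal 0.286 -0.920 0.269
outer loop
vertex 1.669 -0.975 -2.004
vertex 2.46 -0.88 -2.521
vertex 3.132 -0.071 -0.47
endloop
endfacet
facet normal 0.053 0.772 -0.633
outer loop
vertex -3.016 -0.735 -2.578
vertex -3.508 -0.307 -2.097
vertex -2.706 -0.407 -2.152
endloop
endfacet
facet normal 0.788 -0.606 -0.107
outer loop
vertex -3.016 -0.735 -2.578
vertex -2.706 -0.407 -2.152
vertex -3.612 -1.813 -0.863
endloop
endfacet
facet normal 0.053 0.773 -0.633
outer loop
vertex -2.706 -0.407 -2.152
vertex -3.508 -0.307 -2.097
vertex -2.867 -0.021 -1.694
endloop
endfacet
facet normal 0.881 -0.160 0.445
outer loop
vertex -2.706 -0.407 -2.152
vertex -2.867 -0.021 -1.694
vertex -3.612 -1.813 -0.863
endloop
endfacet
facet normal 0.054 0.772 -0.634
outer loop
vertex -2.867 -0.021 -1.694
vertex -3.508 -0.307 -2.097
vertex -3.403 0.198 -1.473
endloop
endfacet
facet normal 0.447 0.217 0.868
outer loop
vertex -2.867 -0.021 -1.694
vertex -3.403 0.198 -1.473
vertex -3.612 -1.813 -0.863
endloop
endfacet
facet normal 0.053 0.772 -0.634
outer loop
vertex -3.403 0.198 -1.473
vertex -3.508 -0.307 -2.097
vertex -4.001 0.121 -1.617
endloop
endfacet
facet normal -0.260 0.305 0.916
outer loop
vertex -3.403 0.198 -1.473
vertex -4.001 0.121 -1.617
vertex -3.612 -1.813 -0.863
endloop
endfacet
facet normal 0.053 0.772 -0.634
outer loop
vertex -4.001 0.121 -1.617
vertex -3.508 -0.307 -2.097
vertex -4.31 -0.207 -2.042
endloop
endfacet
facet normal -0.826 0.052 0.561
outer loop
vertex -4.001 0.121 -1.617
vertex -4.31 -0.207 -2.042
vertex -3.612 -1.813 -0.863
endloop
endfacet
facet normal 0.053 0.773 -0.633
outer loop
vertex -4.31 -0.207 -2.042
vertex -3.508 -0.307 -2.097
vertex -4.15 -0.593 -2.5
endloop
endfacet
facet normal -0.920 -0.393 0.010
outer loop
vertex -4.31 -0.207 -2.042
vertex -4.15 -0.593 -2.5
vertex -3.612 -1.813 -0.863
endloop
endfacet
facet normal 0.053 0.772 -0.633
outer loop
vertex -4.15 -0.593 -2.5
vertex -3.508 -0.307 -2.097
vertex -3.614 -0.812 -2.722
endloop
endfacet
facet normal -0.486 -0.770 -0.414
outer loop
vertex -4.15 -0.593 -2.5
vertex -3.614 -0.812 -2.722
vertex -3.612 -1.813 -0.863
endloop
endfacet
facet normal 0.053 0.772 -0.633
outer loop
vertex -3.614 -0.812 -2.722
vertex -3.508 -0.307 -2.097
vertex -3.016 -0.735 -2.578
endloop
endfacet
facet normal 0.222 -0.858 -0.462
outer loop
vertex -3.614 -0.812 -2.722
vertex -3.016 -0.735 -2.578
vertex -3.612 -1.813 -0.863
endloop
endfacet

endsolid
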